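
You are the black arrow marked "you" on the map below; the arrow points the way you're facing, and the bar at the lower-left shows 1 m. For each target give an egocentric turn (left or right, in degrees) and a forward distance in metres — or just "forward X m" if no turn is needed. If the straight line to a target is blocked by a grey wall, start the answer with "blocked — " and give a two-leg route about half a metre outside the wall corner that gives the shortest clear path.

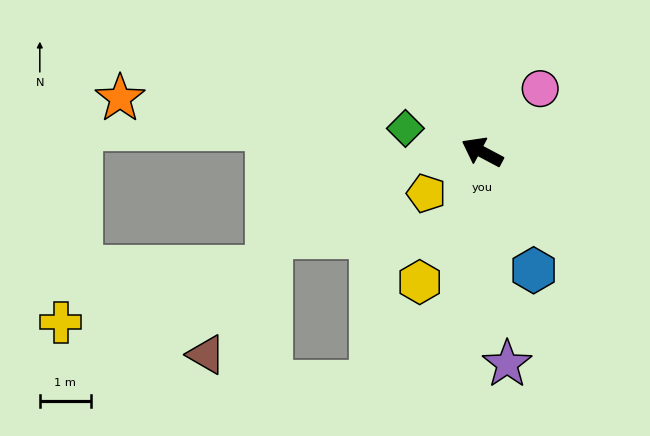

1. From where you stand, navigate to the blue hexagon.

turn left 141°, forward 2.5 m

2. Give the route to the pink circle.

turn right 105°, forward 1.7 m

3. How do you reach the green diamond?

turn left 11°, forward 1.6 m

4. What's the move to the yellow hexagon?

turn left 92°, forward 2.8 m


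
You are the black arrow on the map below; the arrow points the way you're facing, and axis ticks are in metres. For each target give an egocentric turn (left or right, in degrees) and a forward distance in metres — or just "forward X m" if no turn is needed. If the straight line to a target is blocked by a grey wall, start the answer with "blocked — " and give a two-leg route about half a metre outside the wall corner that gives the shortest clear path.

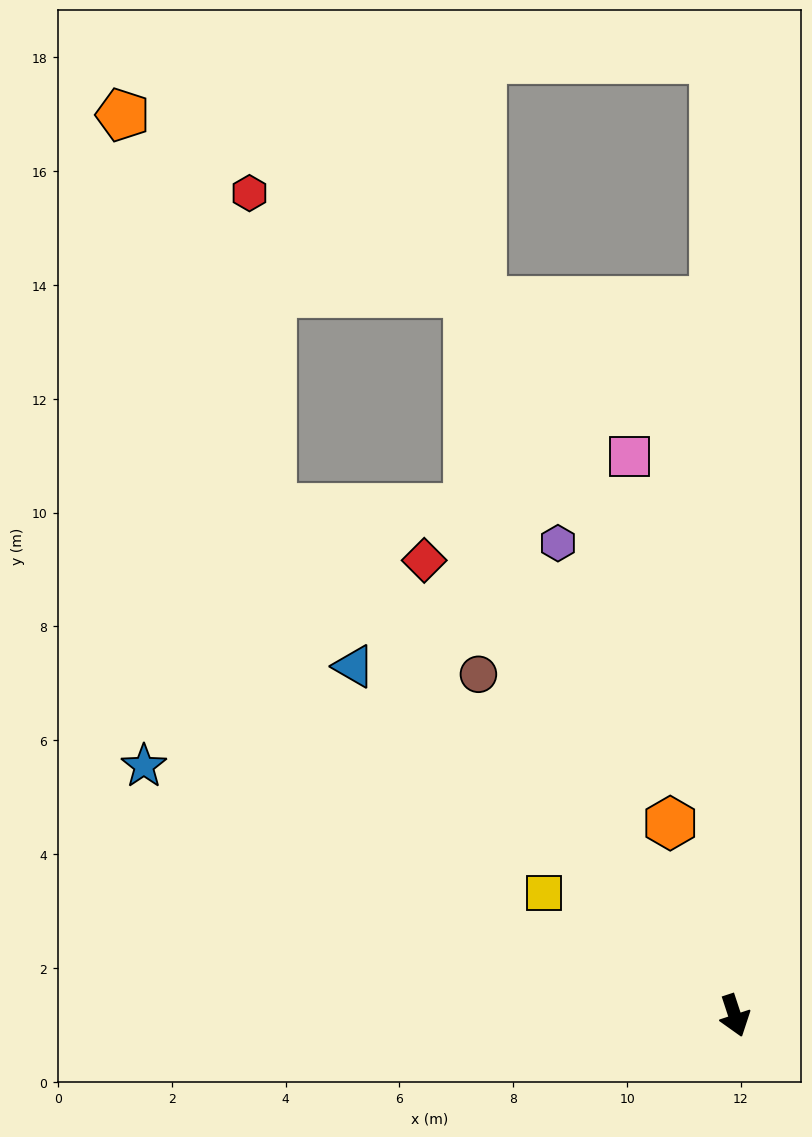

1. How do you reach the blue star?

turn right 131°, forward 11.3 m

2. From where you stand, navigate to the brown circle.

turn right 161°, forward 7.5 m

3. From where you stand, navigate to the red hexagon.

blocked — turn right 156°, forward 12.1 m, then turn right 38°, forward 5.5 m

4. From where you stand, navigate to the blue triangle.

turn right 151°, forward 9.1 m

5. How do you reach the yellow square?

turn right 141°, forward 4.0 m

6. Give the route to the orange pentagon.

blocked — turn right 156°, forward 12.1 m, then turn right 21°, forward 7.4 m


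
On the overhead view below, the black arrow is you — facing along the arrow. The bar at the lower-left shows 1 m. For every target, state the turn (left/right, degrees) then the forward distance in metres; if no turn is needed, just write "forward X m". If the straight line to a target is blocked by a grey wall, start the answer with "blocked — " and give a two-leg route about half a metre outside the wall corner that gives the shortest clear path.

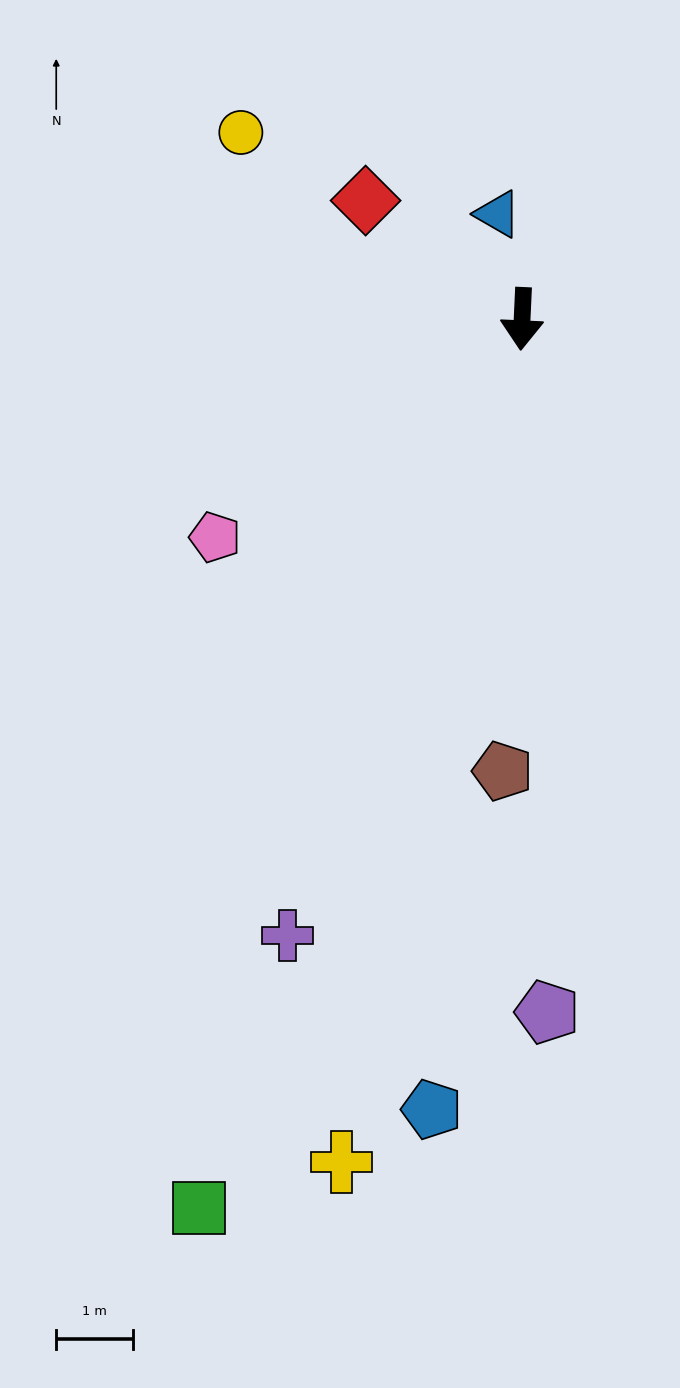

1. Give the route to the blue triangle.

turn right 164°, forward 1.4 m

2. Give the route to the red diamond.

turn right 124°, forward 2.6 m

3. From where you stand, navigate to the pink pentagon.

turn right 52°, forward 4.9 m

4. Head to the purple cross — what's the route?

turn right 18°, forward 8.6 m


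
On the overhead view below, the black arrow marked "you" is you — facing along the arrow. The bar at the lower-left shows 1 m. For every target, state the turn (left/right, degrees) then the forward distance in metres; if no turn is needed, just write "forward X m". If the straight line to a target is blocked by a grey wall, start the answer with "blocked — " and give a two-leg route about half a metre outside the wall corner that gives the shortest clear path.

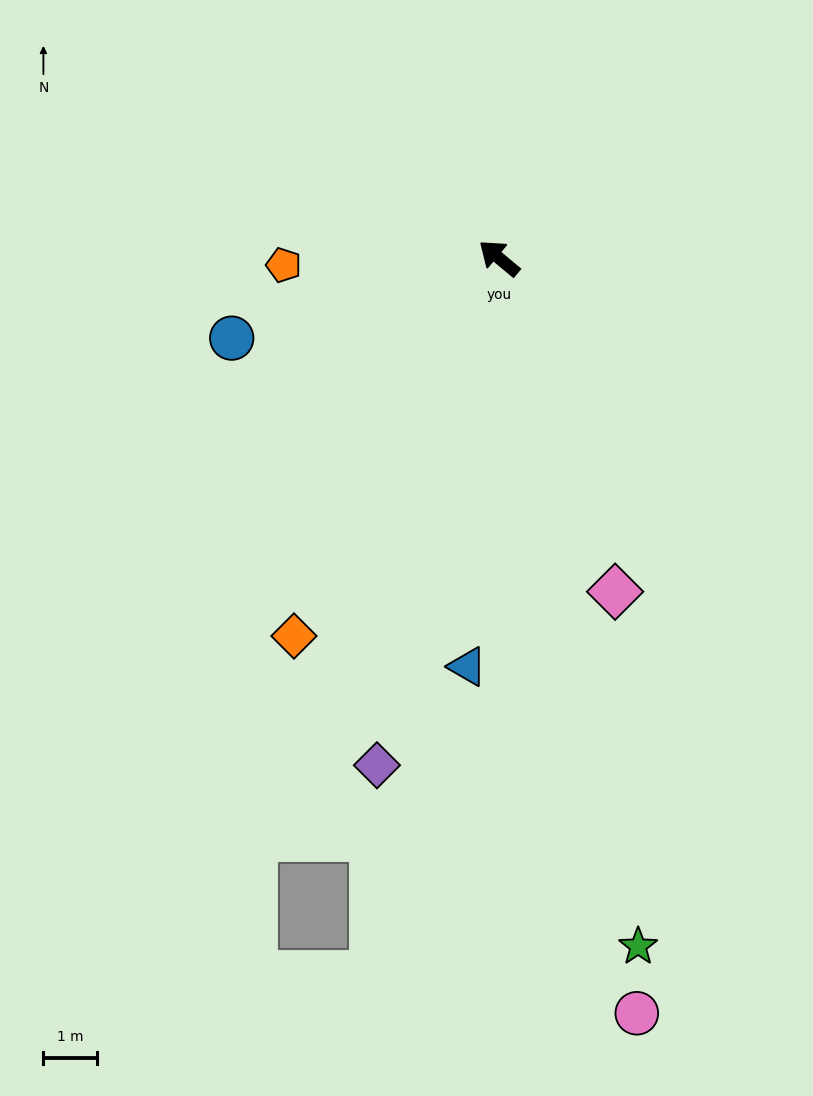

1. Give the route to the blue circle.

turn left 56°, forward 5.2 m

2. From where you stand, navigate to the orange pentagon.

turn left 42°, forward 4.0 m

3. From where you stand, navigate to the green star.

turn left 141°, forward 13.0 m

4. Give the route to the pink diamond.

turn left 149°, forward 6.5 m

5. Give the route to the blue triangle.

turn left 125°, forward 7.6 m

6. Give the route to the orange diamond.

turn left 101°, forward 8.0 m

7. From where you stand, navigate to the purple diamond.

turn left 116°, forward 9.6 m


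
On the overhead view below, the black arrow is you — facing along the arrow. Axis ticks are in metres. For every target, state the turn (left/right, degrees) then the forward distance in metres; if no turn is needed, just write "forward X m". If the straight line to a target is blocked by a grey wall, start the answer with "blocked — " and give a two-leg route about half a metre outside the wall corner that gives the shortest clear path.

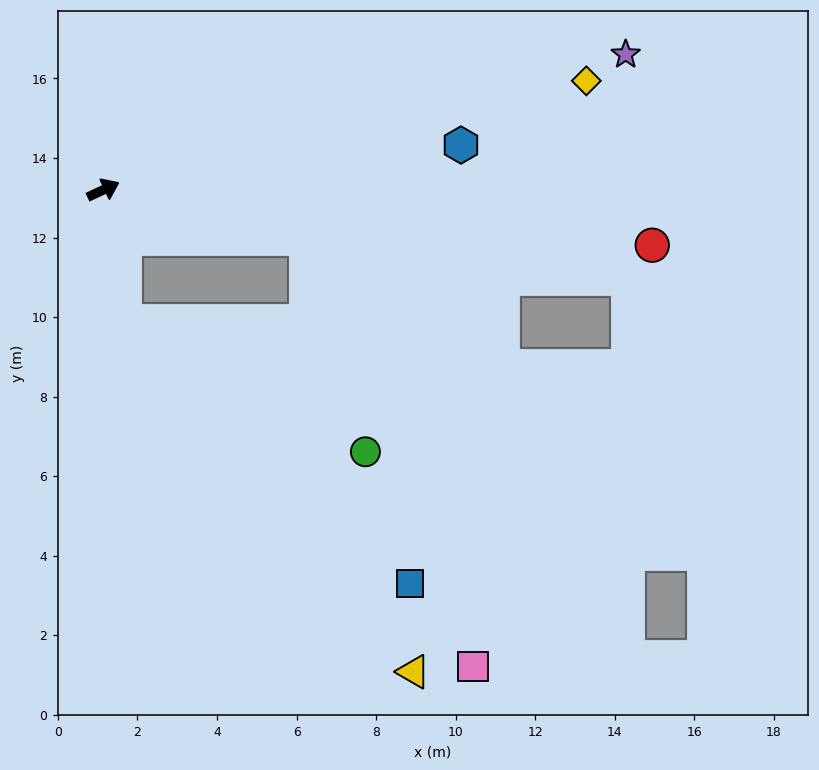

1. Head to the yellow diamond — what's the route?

turn right 12°, forward 12.5 m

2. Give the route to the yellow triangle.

blocked — turn right 105°, forward 3.3 m, then turn left 29°, forward 11.4 m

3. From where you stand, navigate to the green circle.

blocked — turn right 105°, forward 3.3 m, then turn left 51°, forward 6.9 m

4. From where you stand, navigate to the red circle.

turn right 31°, forward 13.9 m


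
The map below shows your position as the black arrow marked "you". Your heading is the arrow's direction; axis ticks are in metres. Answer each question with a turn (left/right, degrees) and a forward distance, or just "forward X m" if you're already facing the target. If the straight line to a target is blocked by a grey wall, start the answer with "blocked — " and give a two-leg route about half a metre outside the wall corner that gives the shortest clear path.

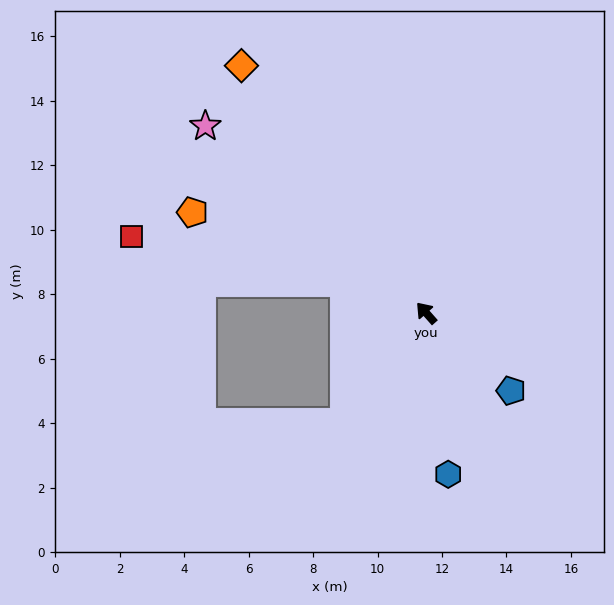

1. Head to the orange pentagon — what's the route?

turn left 25°, forward 7.9 m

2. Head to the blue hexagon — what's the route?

turn left 146°, forward 5.1 m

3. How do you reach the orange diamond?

turn right 5°, forward 9.6 m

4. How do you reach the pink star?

turn left 8°, forward 9.0 m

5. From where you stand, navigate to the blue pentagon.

turn right 174°, forward 3.6 m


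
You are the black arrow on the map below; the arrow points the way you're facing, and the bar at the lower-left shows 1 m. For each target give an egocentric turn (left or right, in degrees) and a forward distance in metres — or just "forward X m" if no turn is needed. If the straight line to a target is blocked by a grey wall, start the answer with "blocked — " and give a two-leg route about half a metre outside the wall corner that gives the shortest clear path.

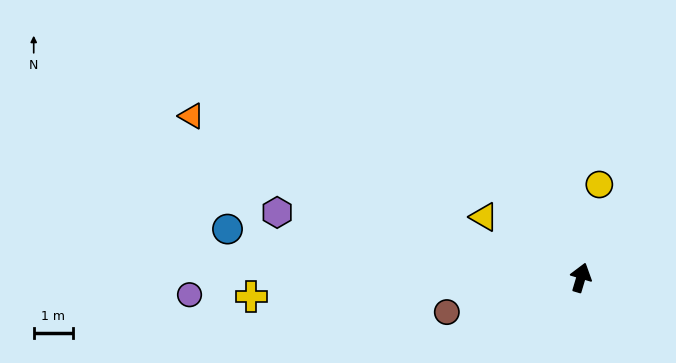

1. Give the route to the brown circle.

turn left 121°, forward 3.5 m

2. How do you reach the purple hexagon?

turn left 95°, forward 7.9 m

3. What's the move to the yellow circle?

turn left 5°, forward 2.4 m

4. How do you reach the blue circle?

turn left 99°, forward 9.0 m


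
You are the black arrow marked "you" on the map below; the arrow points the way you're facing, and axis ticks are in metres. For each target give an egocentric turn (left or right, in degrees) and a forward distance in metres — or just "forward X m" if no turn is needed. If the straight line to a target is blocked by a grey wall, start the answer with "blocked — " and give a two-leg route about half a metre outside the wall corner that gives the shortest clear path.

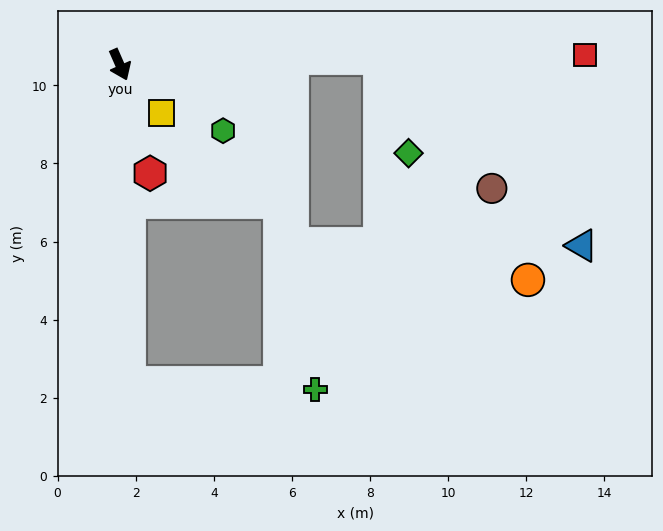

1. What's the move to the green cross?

blocked — turn right 22°, forward 8.2 m, then turn left 86°, forward 4.8 m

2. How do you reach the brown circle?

blocked — turn left 68°, forward 6.7 m, then turn right 51°, forward 4.4 m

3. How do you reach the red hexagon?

turn right 8°, forward 2.9 m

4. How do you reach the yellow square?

turn left 17°, forward 1.6 m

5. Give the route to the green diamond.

blocked — turn left 68°, forward 6.7 m, then turn right 75°, forward 2.5 m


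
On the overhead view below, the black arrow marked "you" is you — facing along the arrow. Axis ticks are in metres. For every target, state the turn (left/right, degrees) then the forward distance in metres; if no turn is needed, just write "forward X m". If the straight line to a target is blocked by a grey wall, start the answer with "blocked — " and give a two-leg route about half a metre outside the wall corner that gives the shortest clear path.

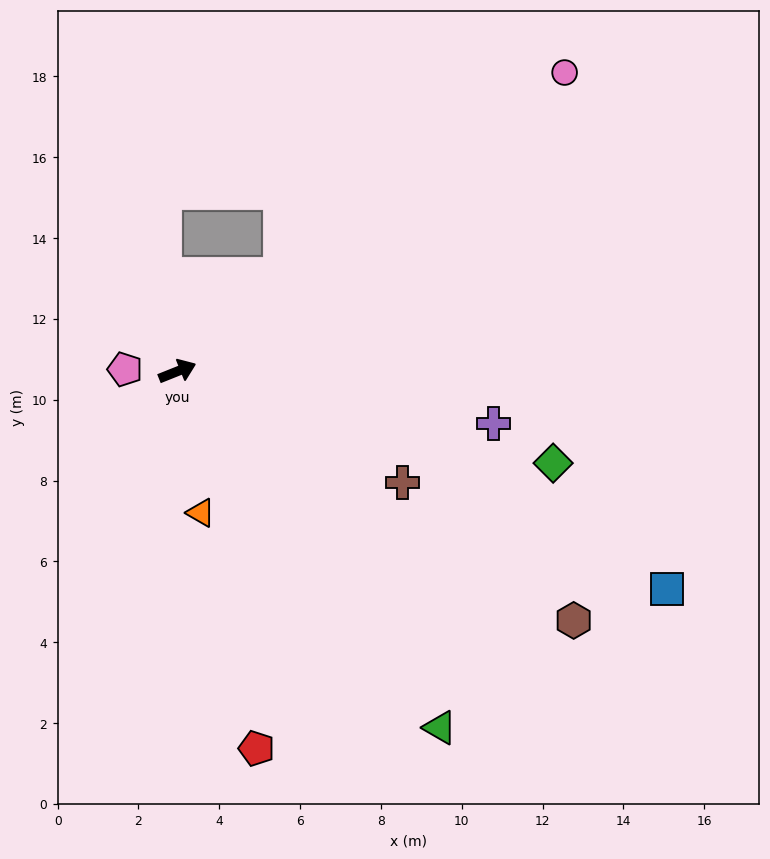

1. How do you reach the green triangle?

turn right 75°, forward 10.9 m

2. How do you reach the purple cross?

turn right 31°, forward 7.9 m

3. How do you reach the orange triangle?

turn right 102°, forward 3.5 m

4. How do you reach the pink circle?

turn left 16°, forward 12.1 m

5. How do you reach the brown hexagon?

turn right 54°, forward 11.6 m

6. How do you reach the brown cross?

turn right 48°, forward 6.2 m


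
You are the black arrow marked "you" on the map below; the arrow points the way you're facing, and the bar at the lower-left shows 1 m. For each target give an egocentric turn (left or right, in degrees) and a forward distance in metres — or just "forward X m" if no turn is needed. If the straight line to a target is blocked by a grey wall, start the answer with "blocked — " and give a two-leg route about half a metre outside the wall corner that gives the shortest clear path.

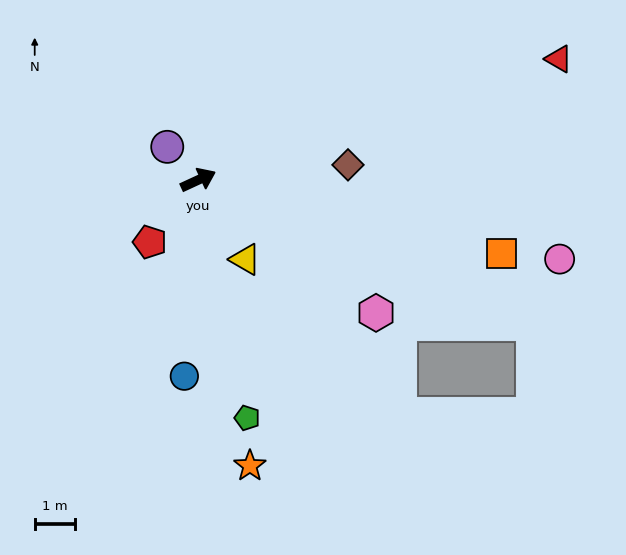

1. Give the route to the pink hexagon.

turn right 62°, forward 5.5 m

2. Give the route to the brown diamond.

turn right 19°, forward 3.7 m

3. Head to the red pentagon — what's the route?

turn right 153°, forward 2.0 m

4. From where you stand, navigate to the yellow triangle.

turn right 84°, forward 2.3 m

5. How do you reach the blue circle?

turn right 119°, forward 4.9 m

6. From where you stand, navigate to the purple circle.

turn left 108°, forward 1.1 m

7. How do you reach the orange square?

turn right 38°, forward 7.8 m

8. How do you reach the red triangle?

turn right 6°, forward 9.4 m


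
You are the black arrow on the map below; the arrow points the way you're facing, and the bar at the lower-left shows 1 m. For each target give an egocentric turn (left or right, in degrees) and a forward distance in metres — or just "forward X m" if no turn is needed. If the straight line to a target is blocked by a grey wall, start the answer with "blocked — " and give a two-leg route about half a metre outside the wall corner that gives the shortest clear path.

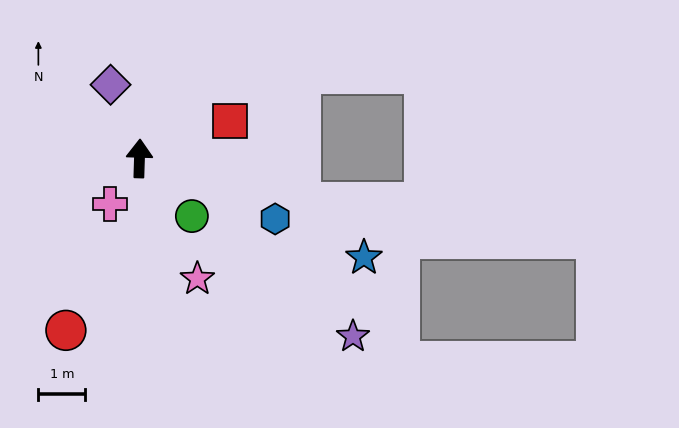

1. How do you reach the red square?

turn right 66°, forward 2.1 m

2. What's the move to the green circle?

turn right 136°, forward 1.7 m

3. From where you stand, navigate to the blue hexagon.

turn right 112°, forward 3.2 m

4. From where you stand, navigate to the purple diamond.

turn left 23°, forward 1.7 m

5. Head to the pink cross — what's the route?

turn left 149°, forward 1.2 m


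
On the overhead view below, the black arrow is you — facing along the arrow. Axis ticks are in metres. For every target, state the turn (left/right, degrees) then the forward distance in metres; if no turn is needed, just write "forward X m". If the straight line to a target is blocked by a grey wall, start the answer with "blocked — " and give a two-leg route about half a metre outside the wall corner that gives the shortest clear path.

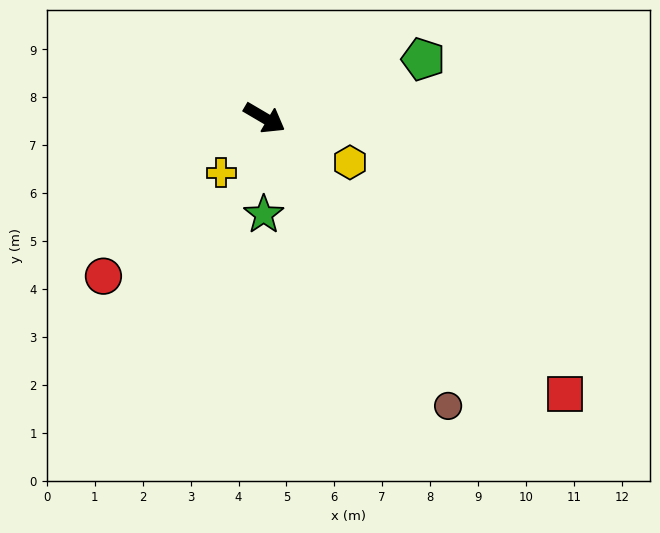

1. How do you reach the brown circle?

turn right 27°, forward 7.1 m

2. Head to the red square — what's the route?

turn right 12°, forward 8.5 m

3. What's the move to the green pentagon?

turn left 51°, forward 3.5 m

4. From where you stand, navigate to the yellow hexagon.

turn left 3°, forward 2.0 m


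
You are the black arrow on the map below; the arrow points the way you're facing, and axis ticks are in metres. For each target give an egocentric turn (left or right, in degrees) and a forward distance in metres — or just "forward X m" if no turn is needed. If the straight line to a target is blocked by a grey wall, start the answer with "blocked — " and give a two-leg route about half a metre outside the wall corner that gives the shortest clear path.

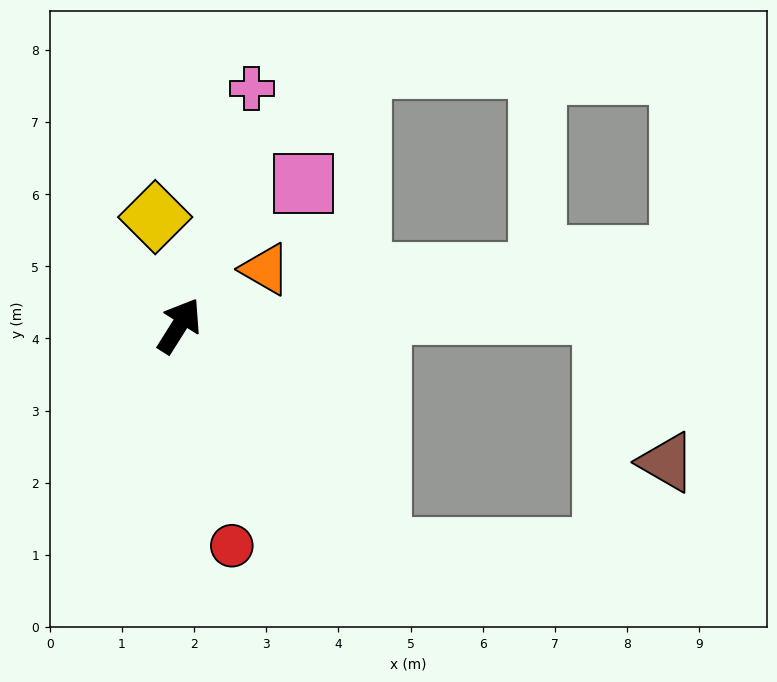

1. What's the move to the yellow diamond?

turn left 45°, forward 1.5 m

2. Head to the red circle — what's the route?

turn right 134°, forward 3.1 m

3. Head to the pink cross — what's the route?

turn left 15°, forward 3.4 m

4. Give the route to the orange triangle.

turn right 25°, forward 1.4 m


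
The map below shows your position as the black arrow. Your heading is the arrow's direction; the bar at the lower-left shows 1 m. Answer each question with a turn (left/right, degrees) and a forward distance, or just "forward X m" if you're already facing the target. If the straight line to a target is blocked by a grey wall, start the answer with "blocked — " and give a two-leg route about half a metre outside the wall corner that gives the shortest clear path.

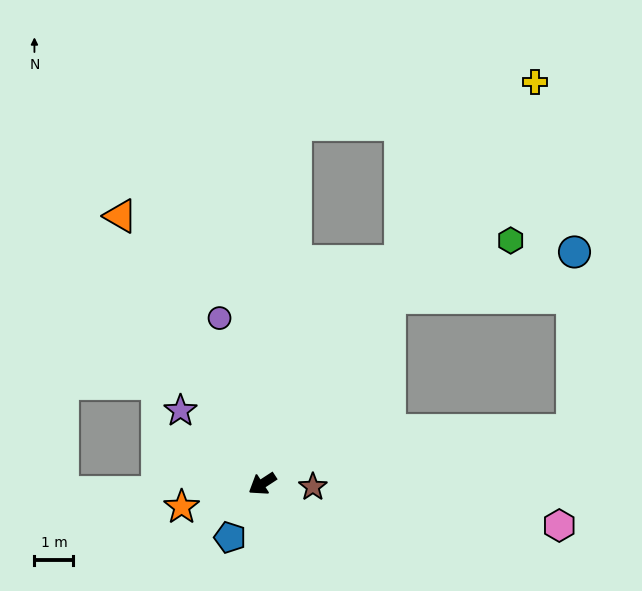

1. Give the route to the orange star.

turn right 17°, forward 2.2 m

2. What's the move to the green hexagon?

blocked — turn right 157°, forward 5.8 m, then turn right 31°, forward 3.4 m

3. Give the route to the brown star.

turn left 143°, forward 1.3 m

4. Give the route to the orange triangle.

turn right 95°, forward 7.8 m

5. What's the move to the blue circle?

blocked — turn right 157°, forward 5.8 m, then turn right 42°, forward 4.9 m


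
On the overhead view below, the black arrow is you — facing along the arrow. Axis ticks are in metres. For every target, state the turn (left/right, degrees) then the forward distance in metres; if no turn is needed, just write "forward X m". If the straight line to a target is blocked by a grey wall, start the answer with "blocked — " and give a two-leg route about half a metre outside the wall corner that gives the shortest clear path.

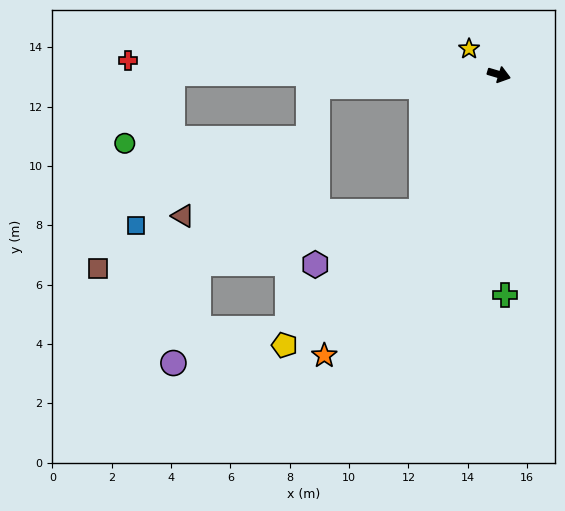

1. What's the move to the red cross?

turn right 166°, forward 12.5 m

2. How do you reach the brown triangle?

blocked — turn right 103°, forward 5.3 m, then turn right 59°, forward 8.0 m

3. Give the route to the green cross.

turn right 72°, forward 7.4 m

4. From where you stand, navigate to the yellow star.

turn left 156°, forward 1.3 m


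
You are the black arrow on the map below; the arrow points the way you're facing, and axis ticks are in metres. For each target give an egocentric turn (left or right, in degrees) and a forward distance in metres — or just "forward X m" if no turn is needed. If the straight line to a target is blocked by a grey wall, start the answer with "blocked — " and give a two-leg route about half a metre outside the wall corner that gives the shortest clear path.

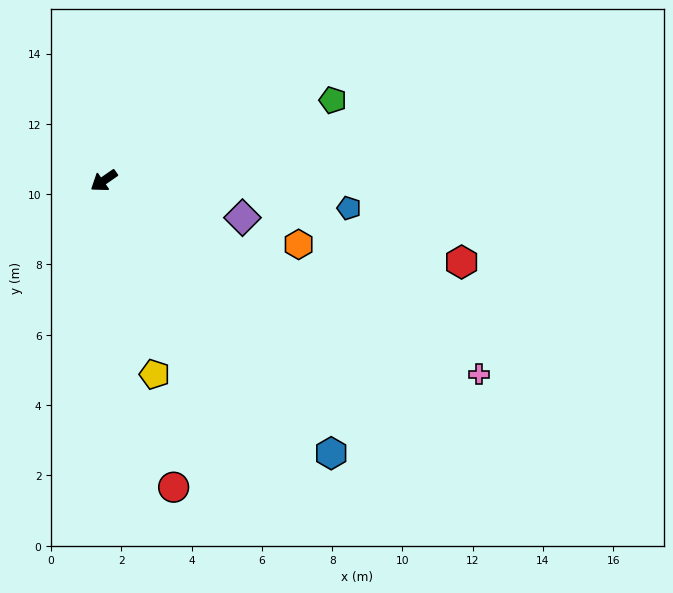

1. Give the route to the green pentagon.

turn left 165°, forward 6.9 m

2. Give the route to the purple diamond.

turn left 130°, forward 4.1 m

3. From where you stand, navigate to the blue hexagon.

turn left 95°, forward 10.1 m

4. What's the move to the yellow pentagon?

turn left 70°, forward 5.7 m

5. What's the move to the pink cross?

turn left 118°, forward 12.0 m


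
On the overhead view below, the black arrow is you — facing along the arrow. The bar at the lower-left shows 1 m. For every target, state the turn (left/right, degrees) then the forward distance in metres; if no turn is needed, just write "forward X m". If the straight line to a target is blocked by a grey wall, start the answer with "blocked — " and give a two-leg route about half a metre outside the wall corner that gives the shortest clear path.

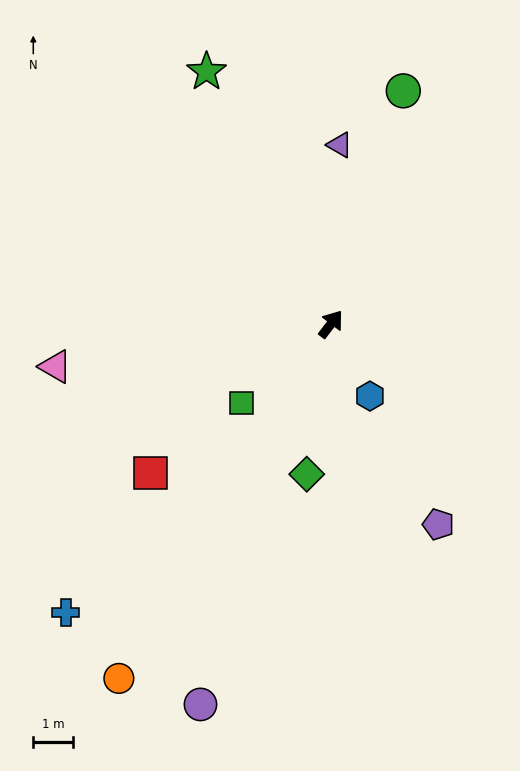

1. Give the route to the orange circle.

turn right 174°, forward 10.3 m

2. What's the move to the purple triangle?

turn left 34°, forward 4.5 m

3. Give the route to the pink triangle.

turn left 136°, forward 7.0 m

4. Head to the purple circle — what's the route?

turn right 162°, forward 10.1 m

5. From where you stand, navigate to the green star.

turn left 64°, forward 7.0 m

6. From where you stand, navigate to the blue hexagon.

turn right 114°, forward 2.0 m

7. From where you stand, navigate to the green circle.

turn left 20°, forward 6.1 m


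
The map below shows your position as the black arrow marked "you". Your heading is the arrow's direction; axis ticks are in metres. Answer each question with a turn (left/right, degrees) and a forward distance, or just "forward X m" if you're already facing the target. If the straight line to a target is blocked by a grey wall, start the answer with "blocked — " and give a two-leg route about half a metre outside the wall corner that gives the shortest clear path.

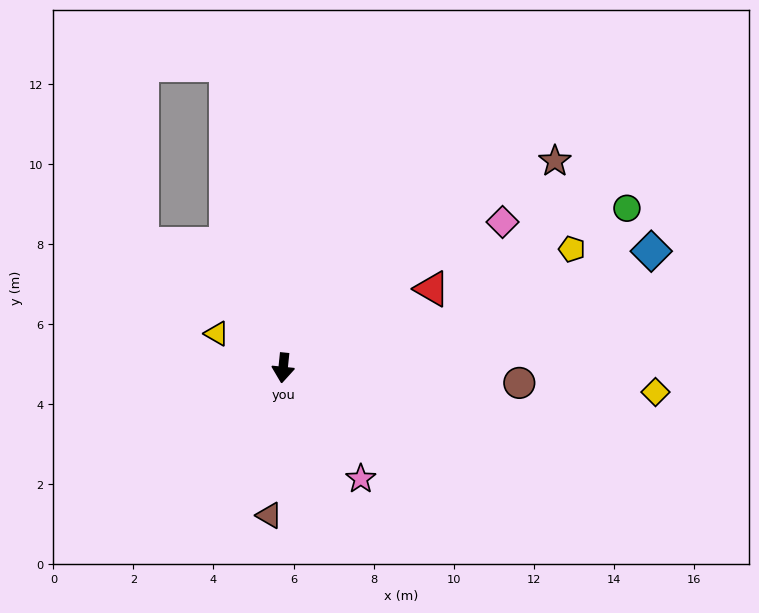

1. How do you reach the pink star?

turn left 41°, forward 3.4 m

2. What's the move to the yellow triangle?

turn right 111°, forward 1.9 m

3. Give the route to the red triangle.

turn left 124°, forward 4.2 m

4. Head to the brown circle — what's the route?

turn left 92°, forward 5.9 m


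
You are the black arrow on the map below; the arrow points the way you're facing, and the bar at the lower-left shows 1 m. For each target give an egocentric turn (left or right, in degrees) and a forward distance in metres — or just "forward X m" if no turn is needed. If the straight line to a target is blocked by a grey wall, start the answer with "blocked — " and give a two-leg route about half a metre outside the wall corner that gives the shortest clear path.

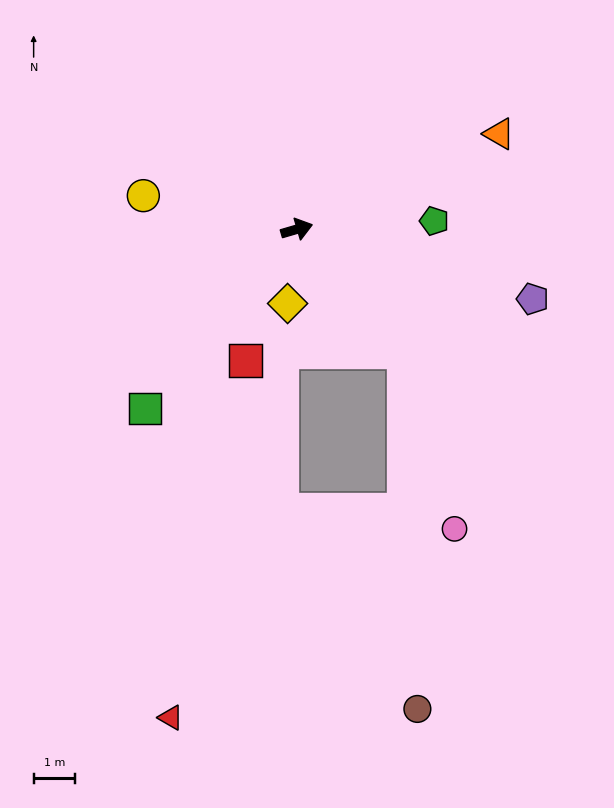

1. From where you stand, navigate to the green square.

turn right 147°, forward 5.7 m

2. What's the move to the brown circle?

blocked — turn right 65°, forward 4.0 m, then turn right 39°, forward 8.7 m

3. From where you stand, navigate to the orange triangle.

turn left 9°, forward 5.4 m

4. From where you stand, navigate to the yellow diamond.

turn right 113°, forward 1.8 m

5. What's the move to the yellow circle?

turn left 151°, forward 3.8 m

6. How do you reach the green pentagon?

turn right 13°, forward 3.3 m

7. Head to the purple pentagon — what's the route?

turn right 33°, forward 6.0 m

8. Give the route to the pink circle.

blocked — turn right 65°, forward 4.0 m, then turn right 26°, forward 4.5 m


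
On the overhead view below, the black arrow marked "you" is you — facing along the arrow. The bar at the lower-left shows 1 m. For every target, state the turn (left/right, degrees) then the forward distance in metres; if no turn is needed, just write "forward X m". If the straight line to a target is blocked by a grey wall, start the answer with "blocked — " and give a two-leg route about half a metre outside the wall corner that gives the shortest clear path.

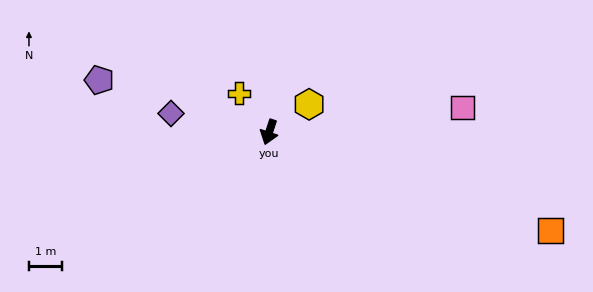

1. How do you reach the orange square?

turn left 89°, forward 8.9 m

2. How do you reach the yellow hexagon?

turn left 143°, forward 1.5 m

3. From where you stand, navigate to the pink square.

turn left 115°, forward 5.8 m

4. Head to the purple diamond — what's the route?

turn right 83°, forward 3.0 m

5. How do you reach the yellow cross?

turn right 124°, forward 1.5 m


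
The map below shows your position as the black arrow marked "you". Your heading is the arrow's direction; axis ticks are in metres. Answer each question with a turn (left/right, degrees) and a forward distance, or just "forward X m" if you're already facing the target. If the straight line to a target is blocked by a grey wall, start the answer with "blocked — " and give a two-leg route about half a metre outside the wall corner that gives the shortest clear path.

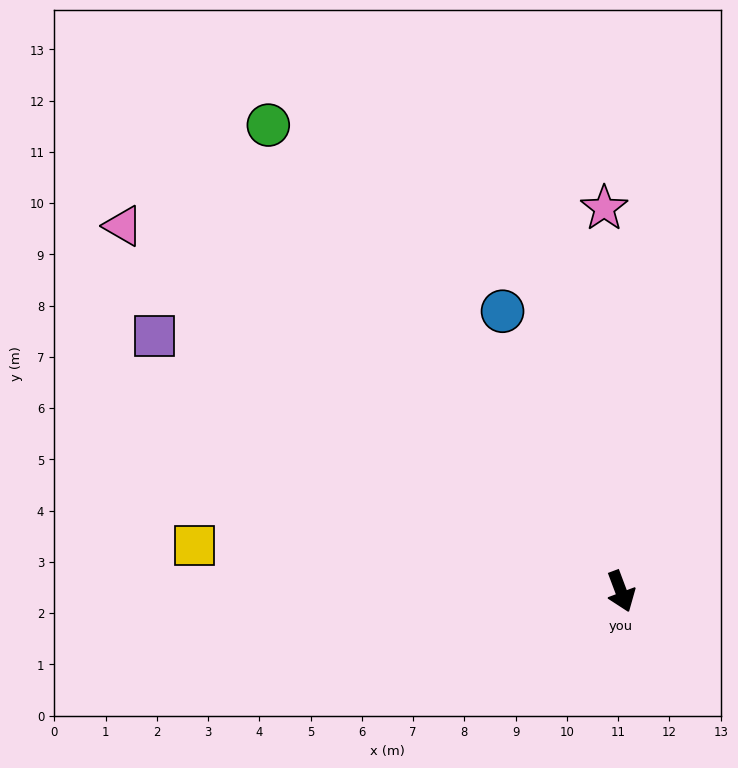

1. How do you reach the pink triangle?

turn right 147°, forward 12.1 m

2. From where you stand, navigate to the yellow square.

turn right 117°, forward 8.4 m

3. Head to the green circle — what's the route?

turn right 163°, forward 11.4 m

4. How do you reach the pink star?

turn left 162°, forward 7.5 m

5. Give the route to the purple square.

turn right 139°, forward 10.4 m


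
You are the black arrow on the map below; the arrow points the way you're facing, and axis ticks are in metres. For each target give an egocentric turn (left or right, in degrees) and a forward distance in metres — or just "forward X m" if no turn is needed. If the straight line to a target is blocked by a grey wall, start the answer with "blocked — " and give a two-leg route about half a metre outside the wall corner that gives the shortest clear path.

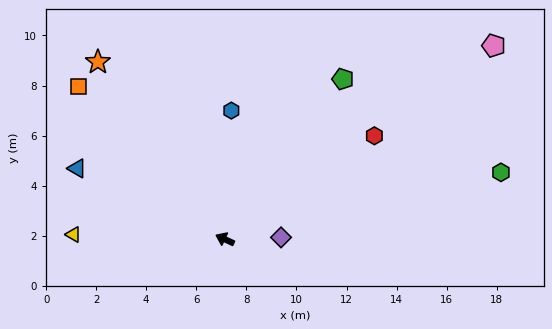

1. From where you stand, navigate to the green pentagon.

turn right 101°, forward 7.9 m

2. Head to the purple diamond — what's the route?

turn right 153°, forward 2.2 m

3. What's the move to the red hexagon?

turn right 120°, forward 7.3 m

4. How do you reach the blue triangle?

forward 6.5 m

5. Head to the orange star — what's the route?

turn right 29°, forward 8.7 m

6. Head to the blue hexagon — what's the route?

turn right 68°, forward 5.1 m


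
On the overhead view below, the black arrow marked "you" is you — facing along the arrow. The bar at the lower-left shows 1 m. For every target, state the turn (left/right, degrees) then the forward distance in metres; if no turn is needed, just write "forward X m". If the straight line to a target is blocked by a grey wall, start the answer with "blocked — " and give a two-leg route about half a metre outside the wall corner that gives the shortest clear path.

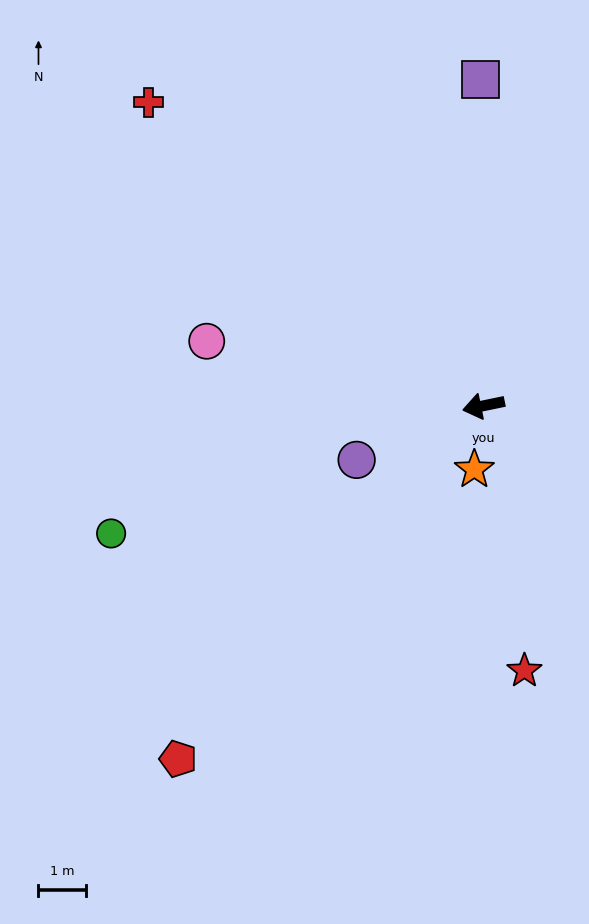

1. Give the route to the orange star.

turn left 70°, forward 1.4 m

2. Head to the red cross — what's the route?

turn right 54°, forward 9.6 m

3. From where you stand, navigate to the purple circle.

turn left 11°, forward 2.9 m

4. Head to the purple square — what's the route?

turn right 101°, forward 6.9 m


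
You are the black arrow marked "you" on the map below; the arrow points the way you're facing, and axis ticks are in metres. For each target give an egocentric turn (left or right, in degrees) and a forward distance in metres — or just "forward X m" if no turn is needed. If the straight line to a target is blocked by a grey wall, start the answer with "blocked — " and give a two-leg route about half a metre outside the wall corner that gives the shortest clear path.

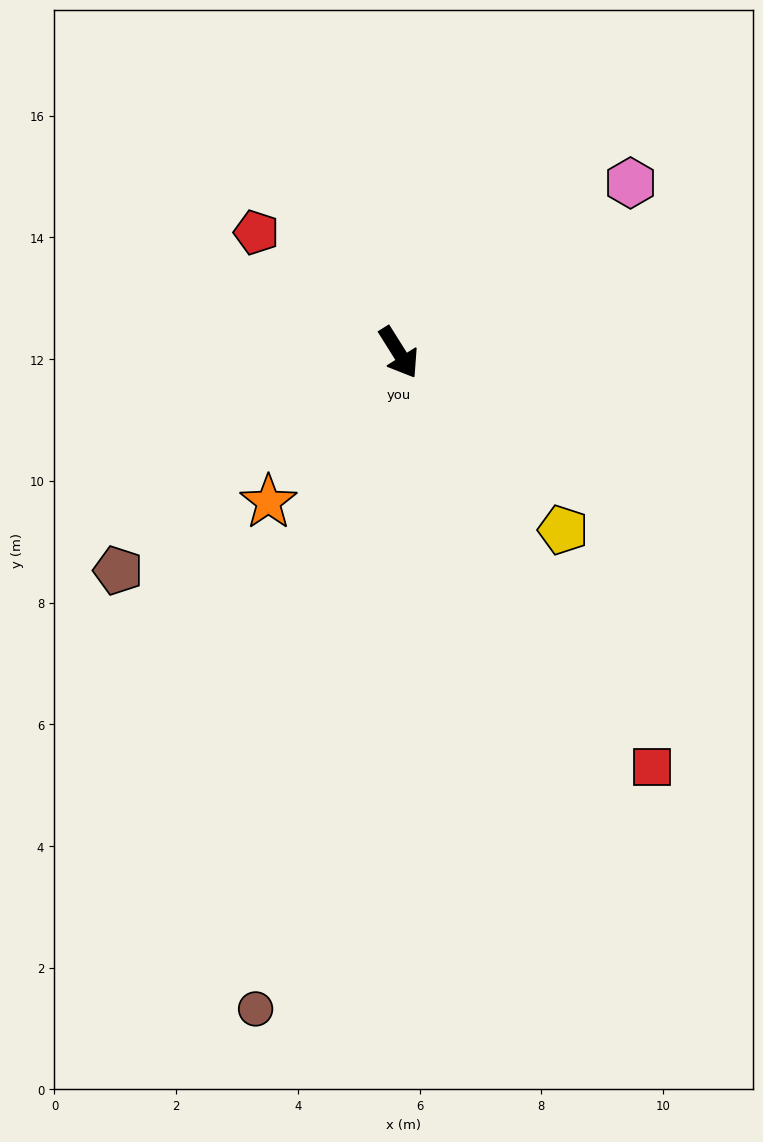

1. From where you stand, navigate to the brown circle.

turn right 44°, forward 11.0 m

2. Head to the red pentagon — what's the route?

turn right 162°, forward 3.1 m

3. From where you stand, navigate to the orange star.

turn right 73°, forward 3.3 m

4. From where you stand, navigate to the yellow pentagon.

turn left 11°, forward 4.0 m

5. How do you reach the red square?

forward 8.0 m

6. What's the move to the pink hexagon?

turn left 94°, forward 4.7 m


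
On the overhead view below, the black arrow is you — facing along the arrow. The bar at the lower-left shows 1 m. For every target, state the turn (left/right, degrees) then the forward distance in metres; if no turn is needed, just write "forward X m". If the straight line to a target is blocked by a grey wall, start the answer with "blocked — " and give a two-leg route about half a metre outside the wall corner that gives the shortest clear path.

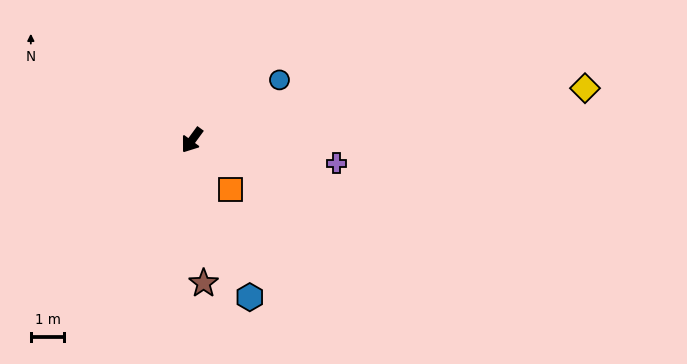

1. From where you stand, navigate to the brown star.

turn left 41°, forward 4.3 m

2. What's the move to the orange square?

turn left 75°, forward 1.9 m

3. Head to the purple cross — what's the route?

turn left 117°, forward 4.4 m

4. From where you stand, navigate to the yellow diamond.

turn left 134°, forward 11.9 m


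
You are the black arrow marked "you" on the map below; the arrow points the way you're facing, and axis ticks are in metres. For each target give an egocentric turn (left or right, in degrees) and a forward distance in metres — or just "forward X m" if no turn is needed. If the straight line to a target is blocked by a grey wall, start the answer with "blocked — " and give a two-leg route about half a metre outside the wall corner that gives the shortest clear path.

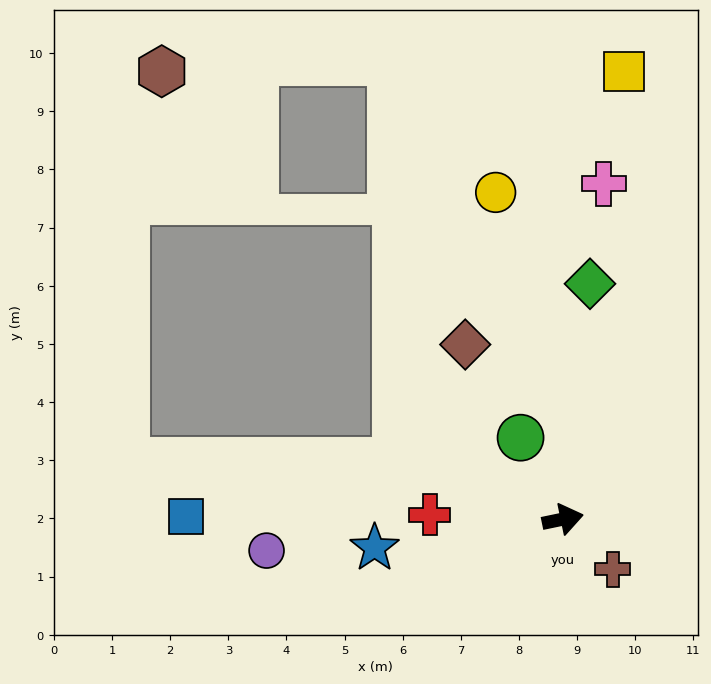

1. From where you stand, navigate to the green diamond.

turn left 72°, forward 4.1 m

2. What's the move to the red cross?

turn left 166°, forward 2.3 m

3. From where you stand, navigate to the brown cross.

turn right 57°, forward 1.2 m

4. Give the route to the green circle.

turn left 106°, forward 1.6 m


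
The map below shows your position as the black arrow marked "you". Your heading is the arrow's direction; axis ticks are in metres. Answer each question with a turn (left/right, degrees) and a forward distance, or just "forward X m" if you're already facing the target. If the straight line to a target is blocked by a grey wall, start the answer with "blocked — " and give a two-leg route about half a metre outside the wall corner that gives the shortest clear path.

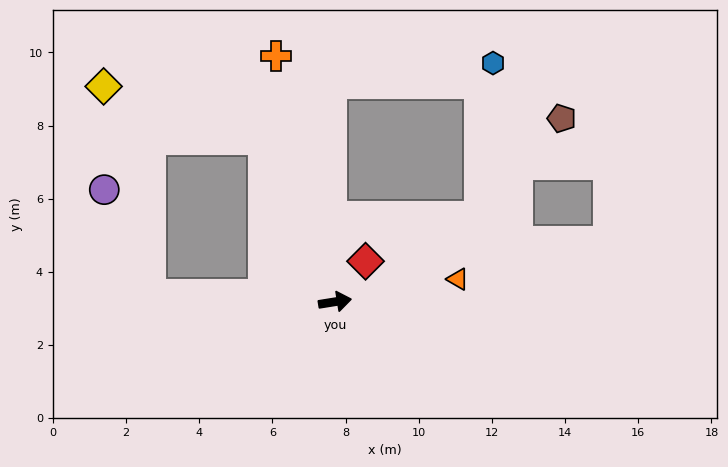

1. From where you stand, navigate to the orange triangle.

forward 3.4 m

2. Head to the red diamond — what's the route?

turn left 44°, forward 1.4 m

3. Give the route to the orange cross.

turn left 94°, forward 6.9 m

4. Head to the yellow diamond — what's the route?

blocked — turn left 105°, forward 4.8 m, then turn left 48°, forward 4.6 m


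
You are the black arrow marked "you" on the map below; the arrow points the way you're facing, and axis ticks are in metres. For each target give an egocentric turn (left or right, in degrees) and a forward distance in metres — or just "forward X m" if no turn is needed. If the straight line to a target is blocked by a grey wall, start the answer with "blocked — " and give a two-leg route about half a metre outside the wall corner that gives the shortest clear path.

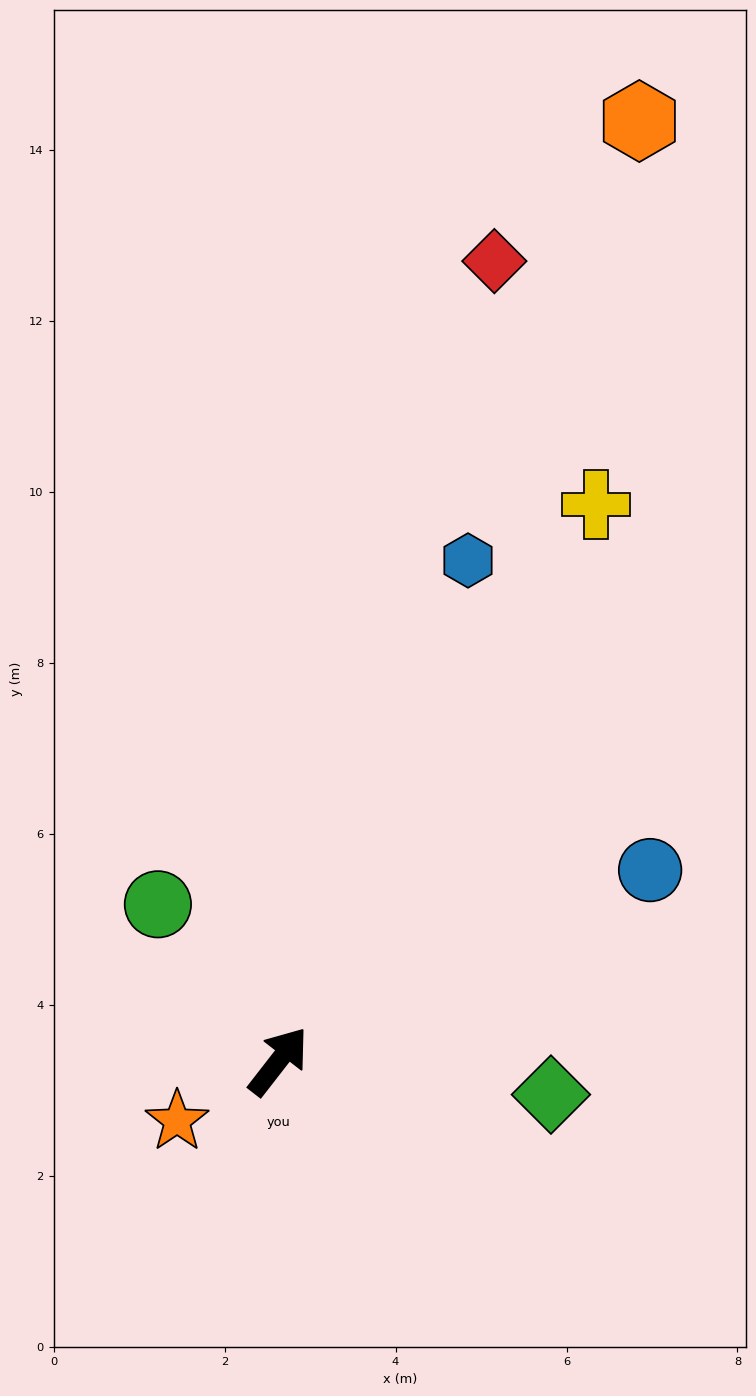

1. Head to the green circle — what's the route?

turn left 75°, forward 2.3 m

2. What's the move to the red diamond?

turn left 23°, forward 9.7 m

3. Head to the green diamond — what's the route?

turn right 59°, forward 3.2 m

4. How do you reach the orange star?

turn left 158°, forward 1.4 m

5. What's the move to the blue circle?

turn right 25°, forward 4.9 m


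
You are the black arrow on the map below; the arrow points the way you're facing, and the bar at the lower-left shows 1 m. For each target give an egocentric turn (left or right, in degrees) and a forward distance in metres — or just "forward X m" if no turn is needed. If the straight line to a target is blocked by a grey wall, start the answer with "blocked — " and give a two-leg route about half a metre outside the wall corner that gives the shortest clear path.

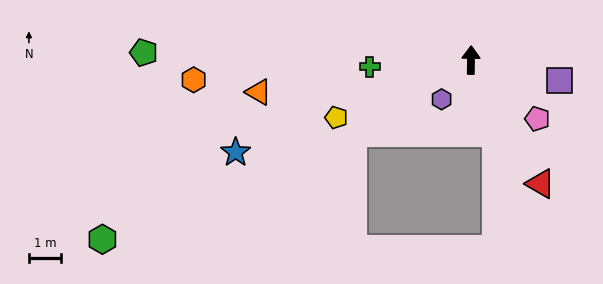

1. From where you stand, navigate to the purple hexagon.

turn left 144°, forward 1.5 m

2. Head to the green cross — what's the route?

turn left 95°, forward 3.1 m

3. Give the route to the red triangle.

turn right 150°, forward 4.4 m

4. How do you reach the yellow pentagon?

turn left 114°, forward 4.5 m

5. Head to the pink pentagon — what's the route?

turn right 131°, forward 2.7 m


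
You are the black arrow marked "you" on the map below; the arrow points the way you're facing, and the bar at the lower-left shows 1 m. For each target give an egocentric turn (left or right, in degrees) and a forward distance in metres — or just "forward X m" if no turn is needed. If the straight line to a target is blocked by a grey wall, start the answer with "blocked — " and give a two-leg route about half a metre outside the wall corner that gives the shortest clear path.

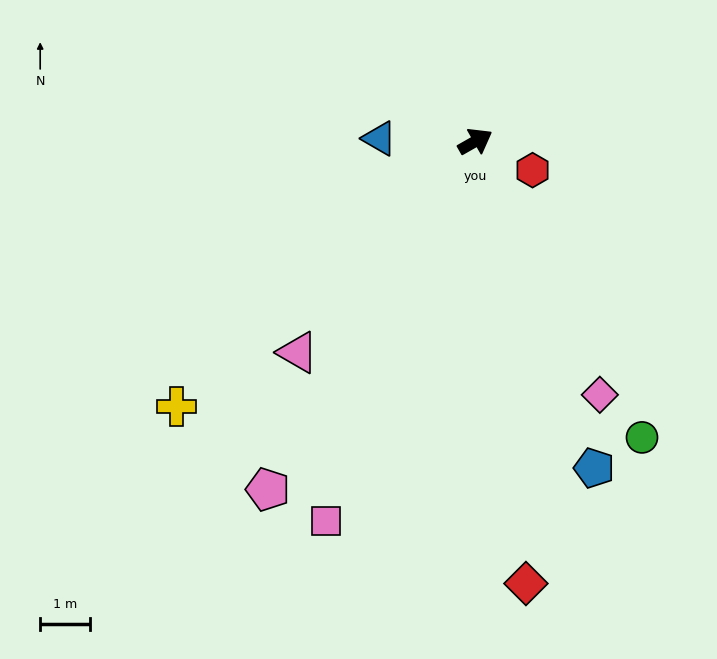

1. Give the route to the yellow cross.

turn right 168°, forward 7.9 m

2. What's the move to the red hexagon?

turn right 56°, forward 1.3 m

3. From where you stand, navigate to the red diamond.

turn right 113°, forward 8.9 m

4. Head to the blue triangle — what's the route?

turn left 149°, forward 1.9 m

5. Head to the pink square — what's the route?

turn right 141°, forward 8.1 m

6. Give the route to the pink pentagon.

turn right 150°, forward 8.1 m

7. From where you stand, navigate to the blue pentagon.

turn right 100°, forward 6.9 m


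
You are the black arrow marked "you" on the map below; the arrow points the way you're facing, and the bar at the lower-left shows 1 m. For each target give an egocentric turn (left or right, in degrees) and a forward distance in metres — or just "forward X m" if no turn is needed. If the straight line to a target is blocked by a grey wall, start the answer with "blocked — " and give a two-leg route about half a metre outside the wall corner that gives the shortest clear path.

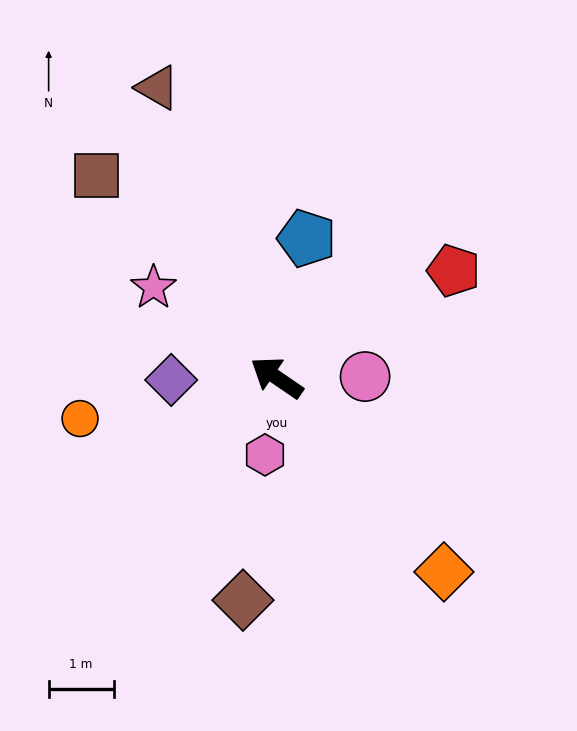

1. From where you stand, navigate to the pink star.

forward 2.4 m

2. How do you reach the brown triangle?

turn right 33°, forward 4.8 m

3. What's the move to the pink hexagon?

turn left 116°, forward 1.2 m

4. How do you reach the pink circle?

turn right 145°, forward 1.4 m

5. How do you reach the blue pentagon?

turn right 68°, forward 2.2 m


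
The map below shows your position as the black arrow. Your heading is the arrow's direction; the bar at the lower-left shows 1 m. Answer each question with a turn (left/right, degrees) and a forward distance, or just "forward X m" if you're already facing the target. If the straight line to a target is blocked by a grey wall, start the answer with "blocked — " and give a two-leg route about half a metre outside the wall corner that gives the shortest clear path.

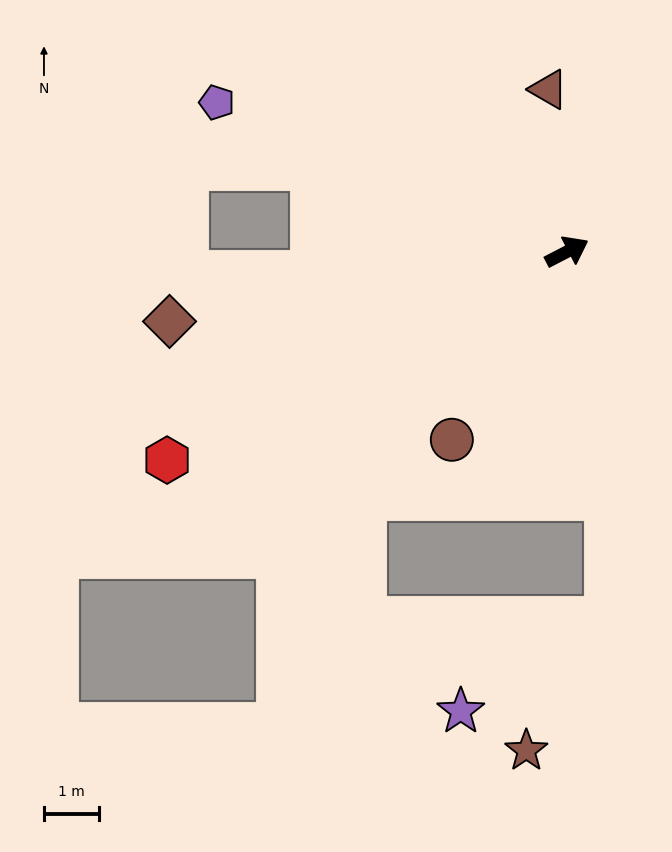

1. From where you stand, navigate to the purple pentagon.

turn left 130°, forward 6.9 m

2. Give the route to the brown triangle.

turn left 69°, forward 3.0 m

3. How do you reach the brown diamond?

turn left 163°, forward 7.4 m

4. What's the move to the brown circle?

turn right 149°, forward 4.0 m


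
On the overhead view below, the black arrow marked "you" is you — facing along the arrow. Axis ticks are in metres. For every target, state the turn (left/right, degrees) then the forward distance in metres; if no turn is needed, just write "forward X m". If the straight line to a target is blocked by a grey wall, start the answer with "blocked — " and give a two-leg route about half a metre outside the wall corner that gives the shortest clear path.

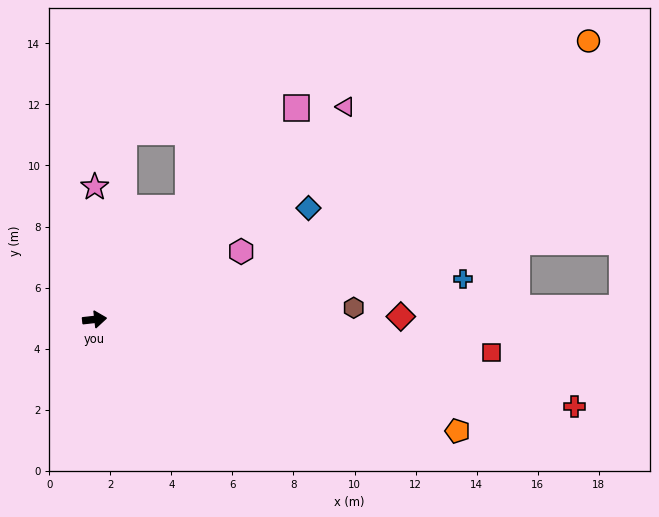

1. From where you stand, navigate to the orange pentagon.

turn right 23°, forward 12.4 m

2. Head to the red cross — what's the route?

turn right 17°, forward 16.0 m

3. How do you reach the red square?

turn right 11°, forward 13.1 m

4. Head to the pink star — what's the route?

turn left 84°, forward 4.3 m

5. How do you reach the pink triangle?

turn left 34°, forward 10.8 m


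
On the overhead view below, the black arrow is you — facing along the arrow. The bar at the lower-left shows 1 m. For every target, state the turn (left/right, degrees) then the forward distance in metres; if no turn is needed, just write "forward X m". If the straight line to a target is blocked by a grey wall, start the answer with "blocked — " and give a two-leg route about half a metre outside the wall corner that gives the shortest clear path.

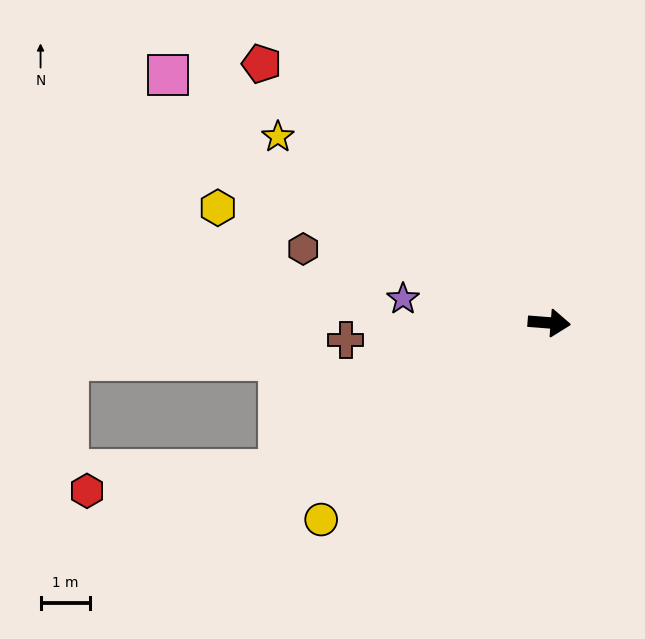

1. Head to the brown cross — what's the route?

turn right 171°, forward 4.1 m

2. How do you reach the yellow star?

turn left 150°, forward 6.7 m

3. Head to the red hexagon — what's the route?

blocked — turn right 147°, forward 6.2 m, then turn right 22°, forward 3.9 m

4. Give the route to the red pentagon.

turn left 142°, forward 7.8 m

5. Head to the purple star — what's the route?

turn left 175°, forward 3.0 m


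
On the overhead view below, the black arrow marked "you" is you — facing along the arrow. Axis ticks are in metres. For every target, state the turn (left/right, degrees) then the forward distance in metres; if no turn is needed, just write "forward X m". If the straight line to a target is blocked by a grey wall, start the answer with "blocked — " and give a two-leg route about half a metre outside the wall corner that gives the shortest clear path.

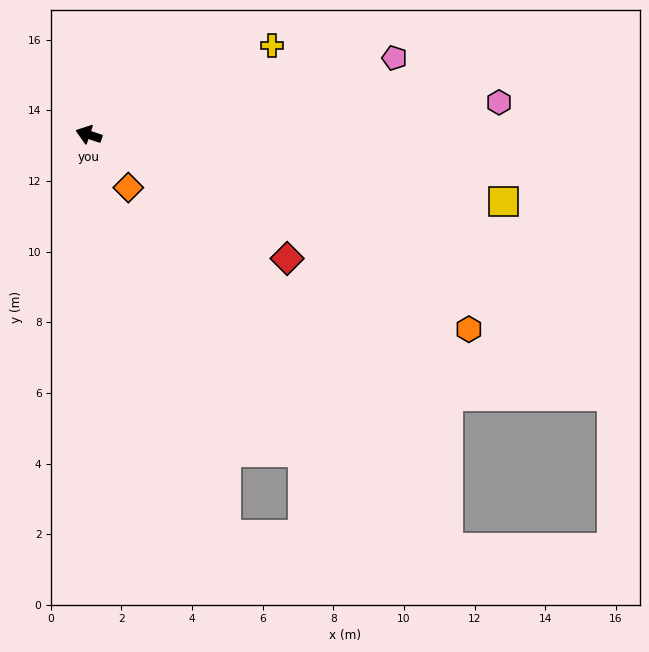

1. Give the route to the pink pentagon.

turn right 147°, forward 8.9 m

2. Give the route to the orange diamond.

turn left 145°, forward 1.9 m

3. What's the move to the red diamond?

turn left 167°, forward 6.6 m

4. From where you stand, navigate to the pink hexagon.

turn right 157°, forward 11.7 m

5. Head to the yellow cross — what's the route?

turn right 136°, forward 5.8 m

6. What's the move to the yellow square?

turn right 171°, forward 11.9 m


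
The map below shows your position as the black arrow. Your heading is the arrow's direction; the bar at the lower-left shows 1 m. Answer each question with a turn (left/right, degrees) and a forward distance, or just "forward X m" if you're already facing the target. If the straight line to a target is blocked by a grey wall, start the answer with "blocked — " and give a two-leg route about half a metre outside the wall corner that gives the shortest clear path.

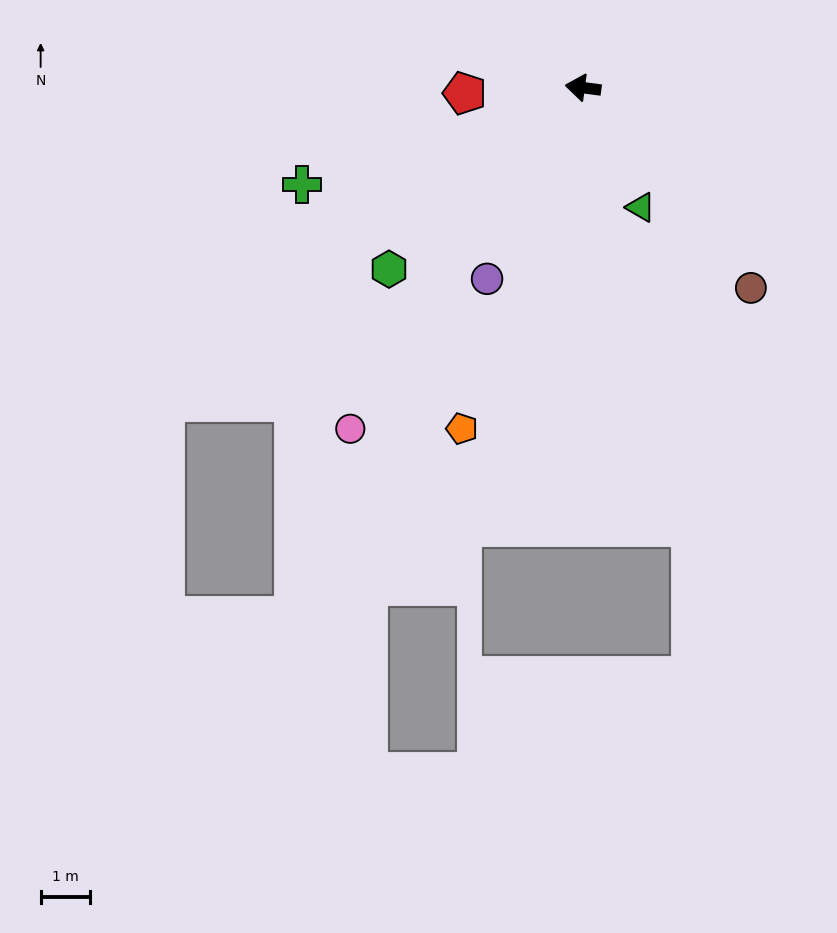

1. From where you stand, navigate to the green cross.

turn left 27°, forward 6.0 m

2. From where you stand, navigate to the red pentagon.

turn left 10°, forward 2.4 m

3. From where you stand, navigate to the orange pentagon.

turn left 78°, forward 7.3 m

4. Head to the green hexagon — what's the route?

turn left 51°, forward 5.4 m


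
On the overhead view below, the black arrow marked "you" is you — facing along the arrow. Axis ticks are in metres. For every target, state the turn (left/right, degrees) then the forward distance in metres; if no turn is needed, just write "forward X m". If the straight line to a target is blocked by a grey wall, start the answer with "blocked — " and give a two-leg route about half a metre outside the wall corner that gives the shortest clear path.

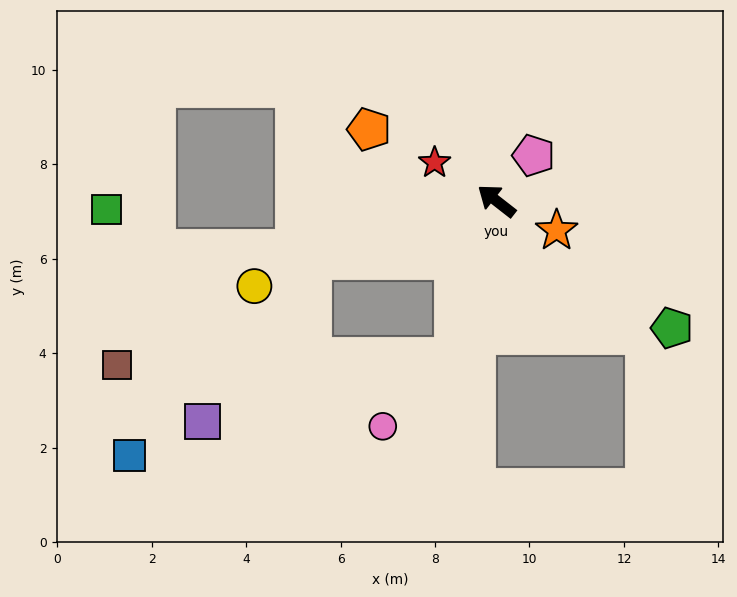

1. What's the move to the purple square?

blocked — turn left 56°, forward 4.1 m, then turn left 38°, forward 4.1 m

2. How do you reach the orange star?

turn right 168°, forward 1.4 m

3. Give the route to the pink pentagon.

turn right 91°, forward 1.2 m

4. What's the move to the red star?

turn left 6°, forward 1.5 m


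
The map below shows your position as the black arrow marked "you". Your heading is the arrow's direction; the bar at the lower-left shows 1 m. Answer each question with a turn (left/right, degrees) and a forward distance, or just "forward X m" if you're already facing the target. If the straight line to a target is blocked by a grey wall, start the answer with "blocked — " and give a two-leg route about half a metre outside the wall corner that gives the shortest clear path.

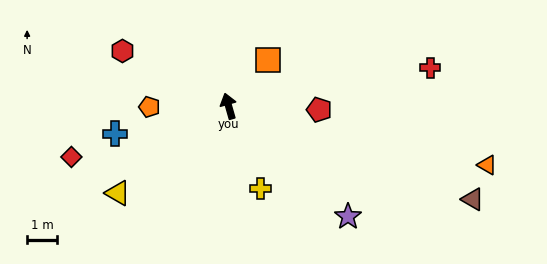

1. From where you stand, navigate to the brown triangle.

turn right 127°, forward 8.8 m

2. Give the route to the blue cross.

turn left 88°, forward 4.0 m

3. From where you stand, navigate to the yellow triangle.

turn left 112°, forward 4.8 m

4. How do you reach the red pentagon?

turn right 108°, forward 3.1 m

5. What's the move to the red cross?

turn right 95°, forward 6.9 m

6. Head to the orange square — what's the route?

turn right 57°, forward 2.1 m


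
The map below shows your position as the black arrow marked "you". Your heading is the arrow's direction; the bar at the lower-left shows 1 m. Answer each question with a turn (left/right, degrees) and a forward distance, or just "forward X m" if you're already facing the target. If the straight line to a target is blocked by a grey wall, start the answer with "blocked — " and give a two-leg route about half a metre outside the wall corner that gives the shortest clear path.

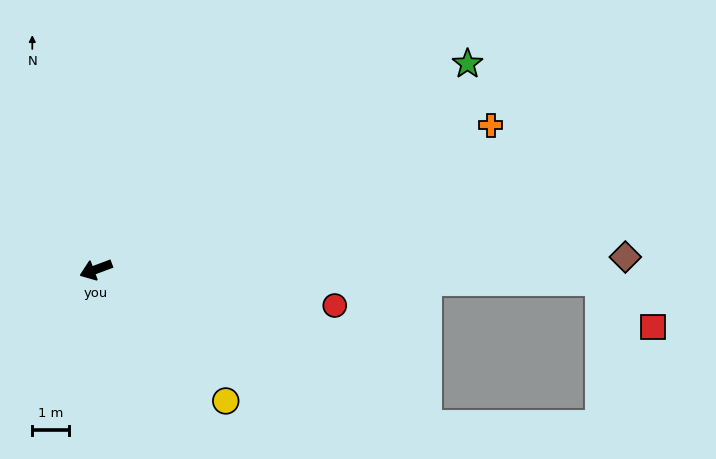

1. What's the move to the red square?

blocked — turn left 158°, forward 13.9 m, then turn right 40°, forward 1.9 m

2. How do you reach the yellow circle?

turn left 114°, forward 5.1 m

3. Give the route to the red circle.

turn left 151°, forward 6.6 m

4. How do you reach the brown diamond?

turn left 161°, forward 14.6 m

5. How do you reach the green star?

turn right 171°, forward 11.7 m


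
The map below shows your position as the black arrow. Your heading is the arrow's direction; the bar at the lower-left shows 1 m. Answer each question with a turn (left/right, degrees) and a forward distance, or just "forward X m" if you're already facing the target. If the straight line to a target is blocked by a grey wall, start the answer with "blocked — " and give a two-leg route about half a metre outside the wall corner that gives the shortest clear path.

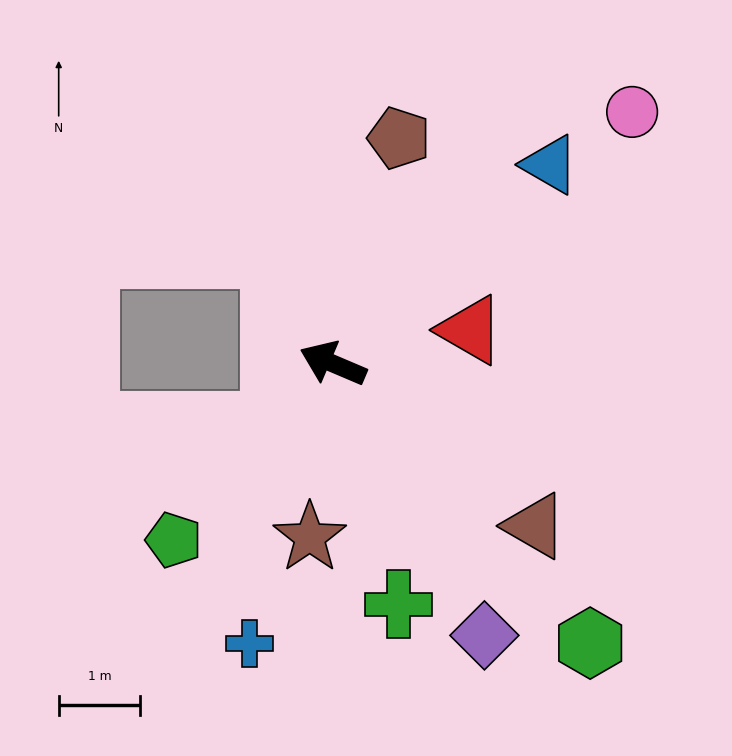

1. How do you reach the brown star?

turn left 105°, forward 2.2 m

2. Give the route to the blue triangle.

turn right 114°, forward 3.6 m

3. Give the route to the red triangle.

turn right 143°, forward 1.7 m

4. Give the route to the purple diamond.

turn left 142°, forward 3.8 m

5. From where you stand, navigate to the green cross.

turn left 128°, forward 3.1 m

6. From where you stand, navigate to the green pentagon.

turn left 71°, forward 2.9 m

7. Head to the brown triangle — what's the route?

turn left 164°, forward 3.2 m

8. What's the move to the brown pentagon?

turn right 83°, forward 2.9 m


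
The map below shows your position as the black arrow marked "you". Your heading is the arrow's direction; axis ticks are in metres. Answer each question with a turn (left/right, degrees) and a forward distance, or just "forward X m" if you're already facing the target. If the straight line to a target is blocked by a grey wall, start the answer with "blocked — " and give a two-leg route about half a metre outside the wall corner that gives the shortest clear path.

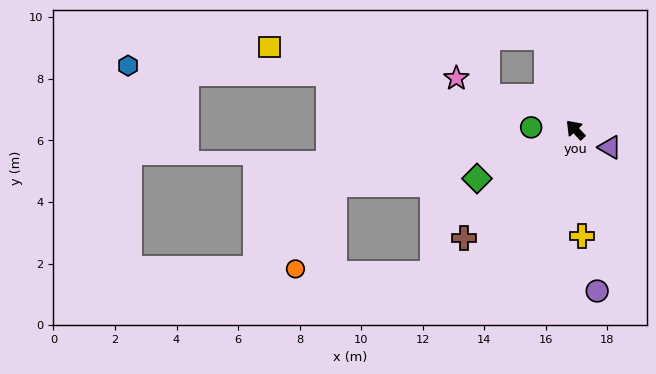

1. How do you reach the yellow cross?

turn left 140°, forward 3.4 m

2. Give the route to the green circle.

turn left 44°, forward 1.4 m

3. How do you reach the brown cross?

turn left 91°, forward 5.1 m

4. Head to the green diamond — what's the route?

turn left 73°, forward 3.6 m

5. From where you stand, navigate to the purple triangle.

turn right 160°, forward 1.3 m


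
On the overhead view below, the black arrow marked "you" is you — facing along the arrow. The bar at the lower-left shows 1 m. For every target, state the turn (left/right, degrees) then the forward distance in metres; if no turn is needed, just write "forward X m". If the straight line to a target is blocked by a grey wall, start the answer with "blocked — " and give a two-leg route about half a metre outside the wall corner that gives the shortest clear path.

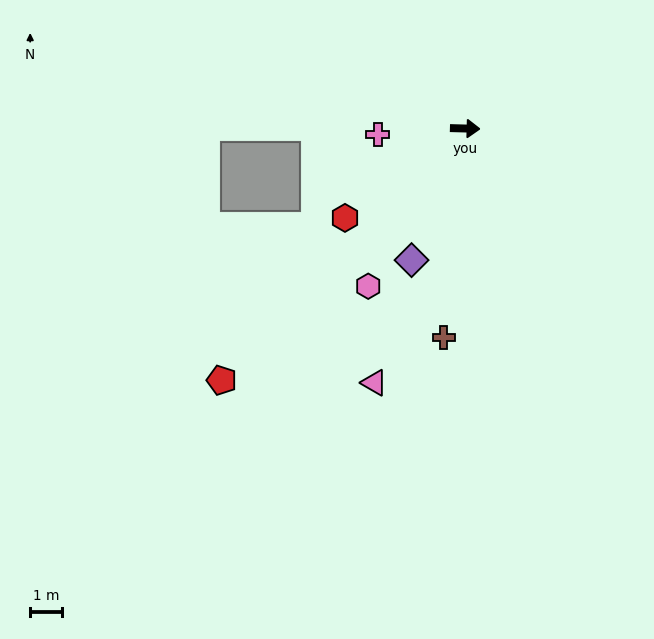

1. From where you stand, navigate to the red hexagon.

turn right 142°, forward 4.7 m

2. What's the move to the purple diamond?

turn right 111°, forward 4.4 m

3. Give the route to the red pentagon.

turn right 133°, forward 10.9 m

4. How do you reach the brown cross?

turn right 94°, forward 6.5 m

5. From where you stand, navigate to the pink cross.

turn right 175°, forward 2.7 m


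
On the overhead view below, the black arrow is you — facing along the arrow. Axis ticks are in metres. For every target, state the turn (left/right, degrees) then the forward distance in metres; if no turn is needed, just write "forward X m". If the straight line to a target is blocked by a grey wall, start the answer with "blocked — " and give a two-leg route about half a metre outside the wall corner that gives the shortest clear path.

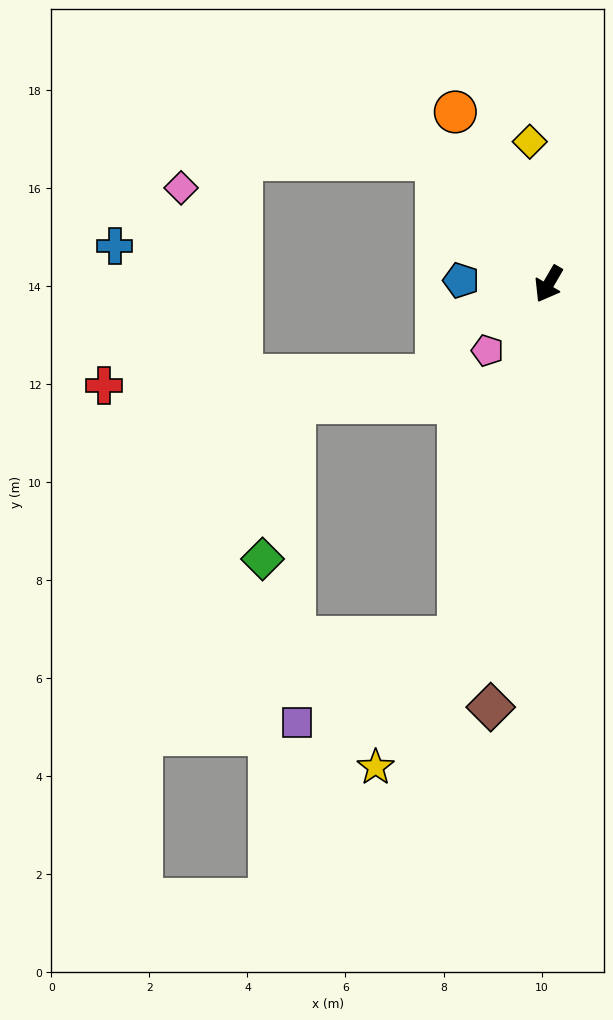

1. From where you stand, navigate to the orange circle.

turn right 121°, forward 4.0 m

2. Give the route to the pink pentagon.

turn right 12°, forward 1.8 m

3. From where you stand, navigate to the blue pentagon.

turn right 62°, forward 1.8 m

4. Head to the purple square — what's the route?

blocked — turn left 16°, forward 7.4 m, then turn right 48°, forward 3.7 m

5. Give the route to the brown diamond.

turn left 22°, forward 8.7 m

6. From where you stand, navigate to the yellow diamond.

turn right 142°, forward 2.9 m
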